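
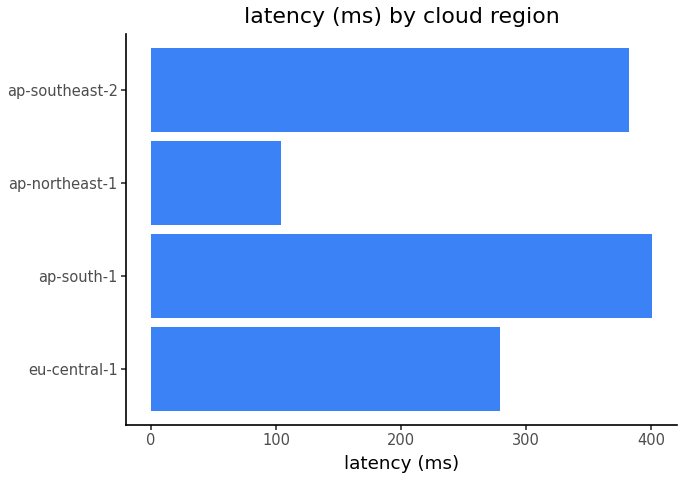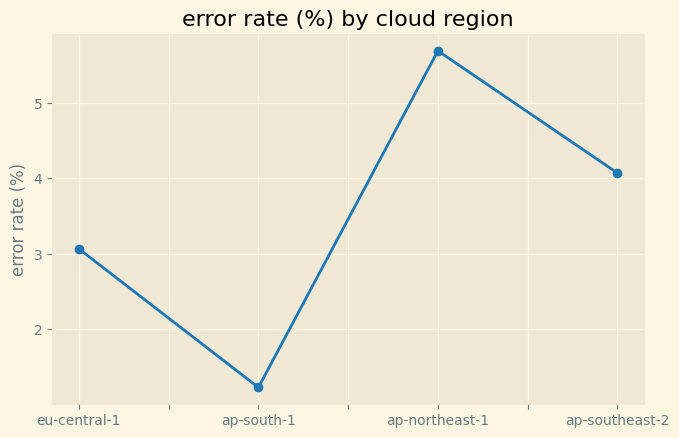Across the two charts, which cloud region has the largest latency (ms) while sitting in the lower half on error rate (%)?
ap-south-1

Chart 2 median error rate (%) ≈ 4; below-median cloud regions: eu-central-1, ap-south-1. Among those, ap-south-1 has the highest latency (ms) (≈ 400).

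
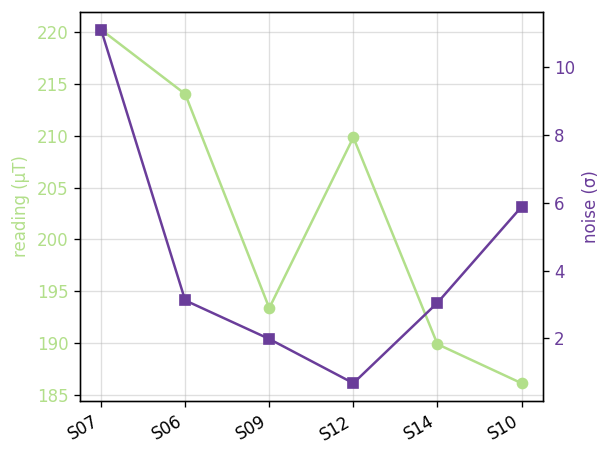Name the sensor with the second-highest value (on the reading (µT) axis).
S06

Top 3 (on the reading (µT) axis): S07 ≈ 220, S06 ≈ 215, S12 ≈ 210.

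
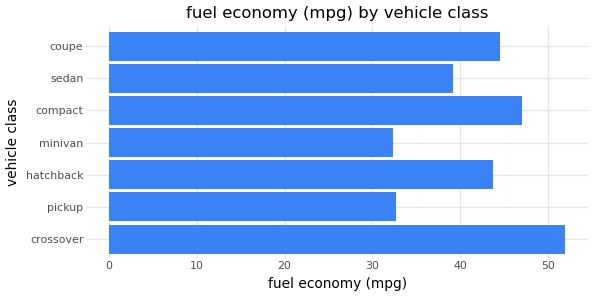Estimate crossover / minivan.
≈ 1.67×

crossover ≈ 50, minivan ≈ 30; 50/30 ≈ 1.67.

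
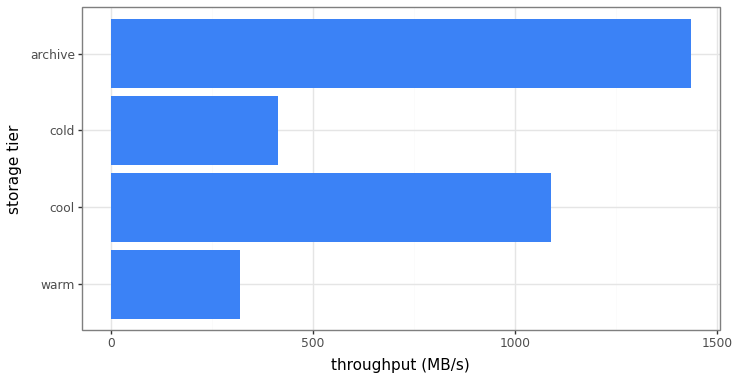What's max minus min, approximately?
Max archive ≈ 1400, min warm ≈ 400; range ≈ 1000.

≈ 1000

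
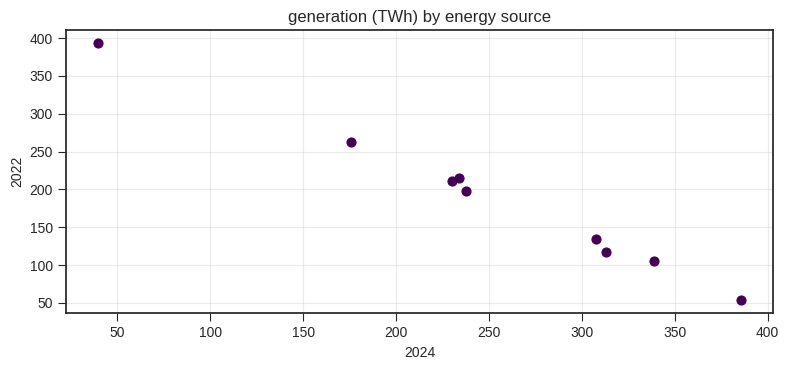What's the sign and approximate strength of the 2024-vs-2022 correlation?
Points are negatively correlated; strong (|r| ≈ 1.0).

negative, strong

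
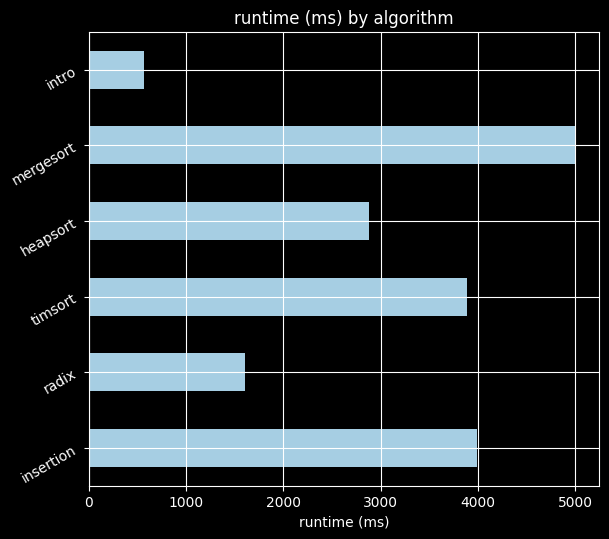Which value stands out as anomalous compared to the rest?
intro

intro ≈ 500; the rest sit between ≈ 1500 and ≈ 5000.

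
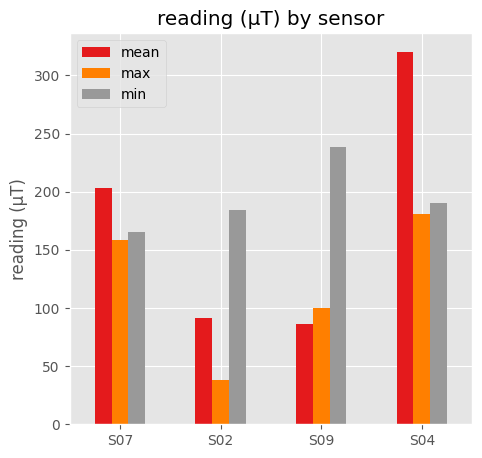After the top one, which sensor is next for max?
S07

Top 3 for max: S04 ≈ 200, S07 ≈ 150, S09 ≈ 100.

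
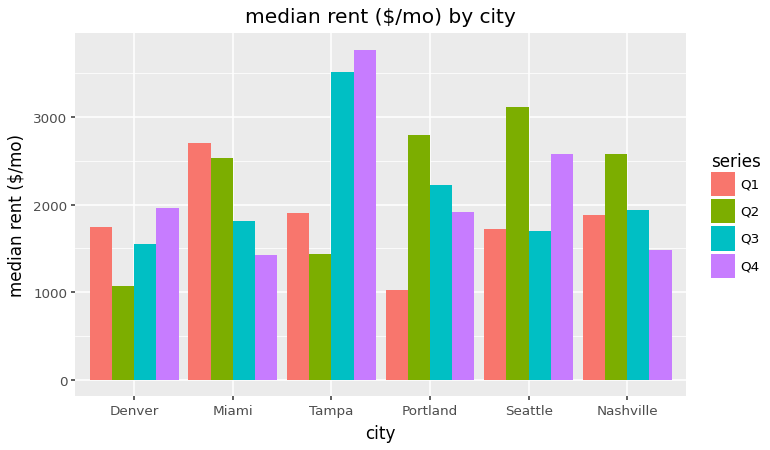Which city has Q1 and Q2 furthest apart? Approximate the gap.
Portland: Q1 ≈ 1000, Q2 ≈ 3000 → gap ≈ 2000. Next-largest (Seattle) is only ≈ 1500.

Portland, ≈ 2000 $/mo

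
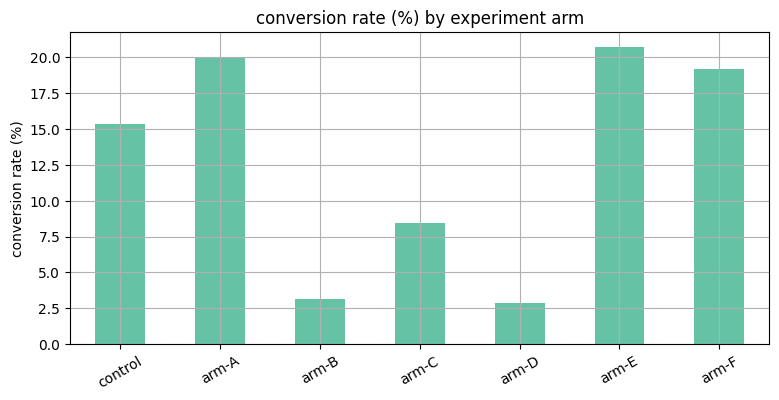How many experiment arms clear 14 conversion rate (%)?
4

Above 14: control, arm-A, arm-E, arm-F.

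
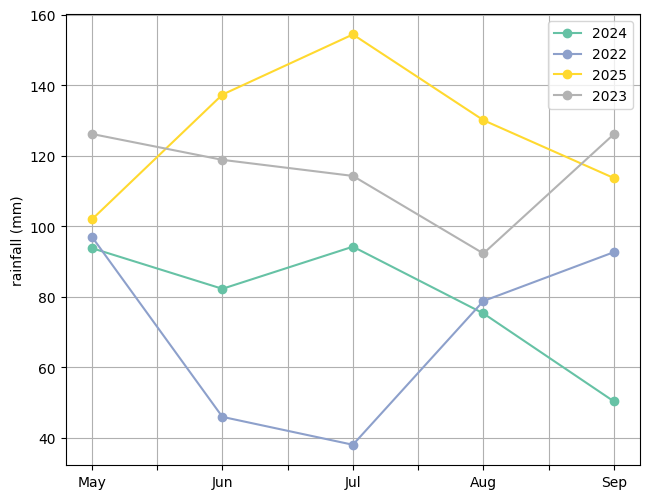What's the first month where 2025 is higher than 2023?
May: 2025 ≈ 100 vs 2023 ≈ 130 (not yet); Jun: 2025 ≈ 140 vs 2023 ≈ 120 (first crossover).

Jun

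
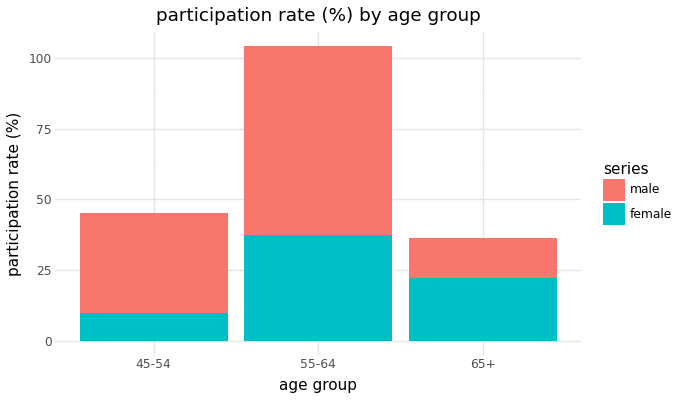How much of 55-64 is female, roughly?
≈ 40

female top ≈ 40, bottom ≈ 0; segment ≈ 40.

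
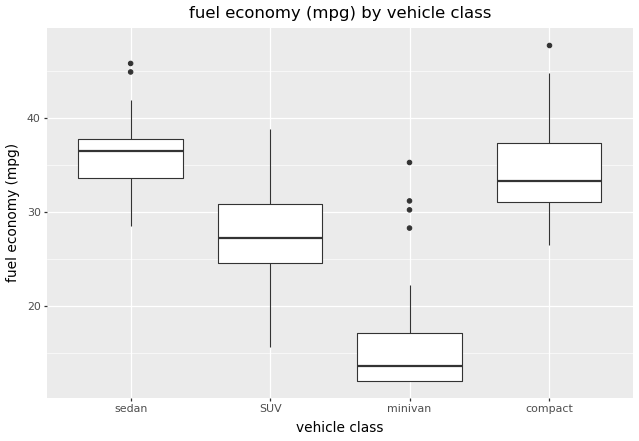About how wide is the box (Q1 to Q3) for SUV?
Q3 ≈ 30, Q1 ≈ 24; IQR ≈ 6.

≈ 6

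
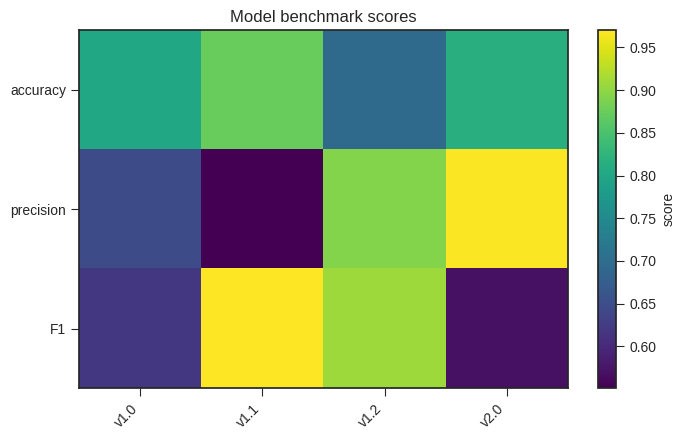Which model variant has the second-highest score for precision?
v1.2

Top 3 for precision: v2.0 ≈ 0.95, v1.2 ≈ 0.90, v1.0 ≈ 0.65.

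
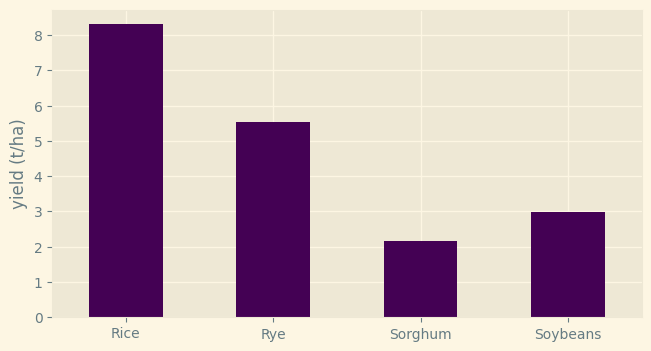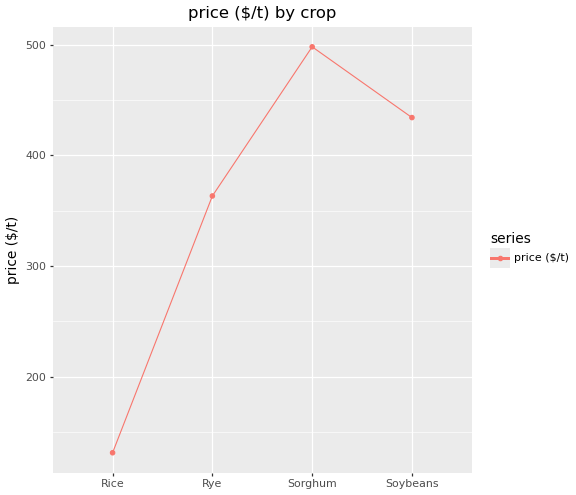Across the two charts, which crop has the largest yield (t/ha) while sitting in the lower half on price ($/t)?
Rice

Chart 2 median price ($/t) ≈ 400; below-median crops: Rice, Rye. Among those, Rice has the highest yield (t/ha) (≈ 8).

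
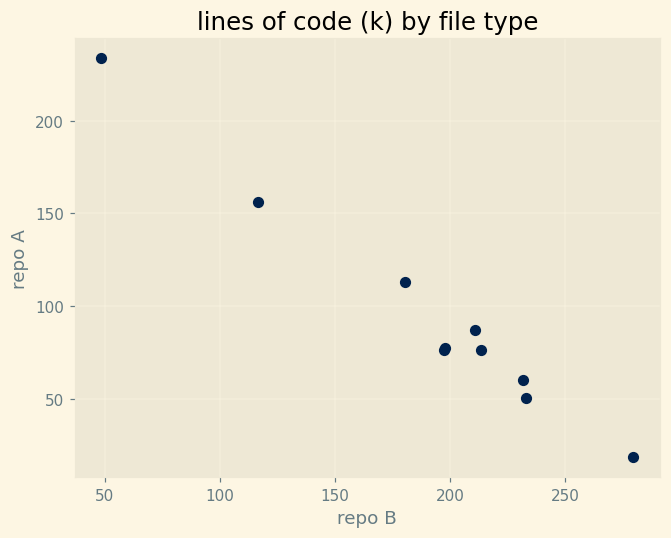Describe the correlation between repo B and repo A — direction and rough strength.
negative, strong

Points are negatively correlated; strong (|r| ≈ 1.0).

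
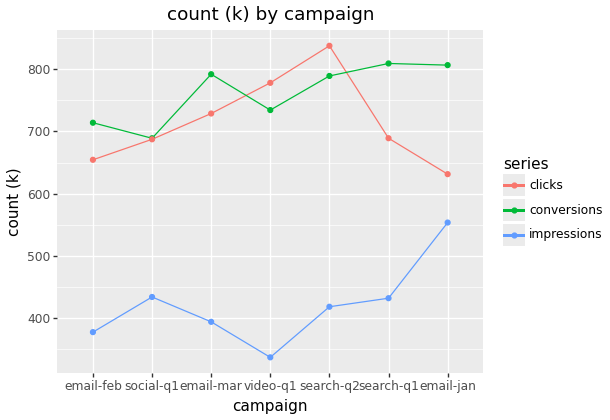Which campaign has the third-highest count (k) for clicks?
email-mar

Top 4 for clicks: search-q2 ≈ 850, video-q1 ≈ 800, email-mar ≈ 750, search-q1 ≈ 700.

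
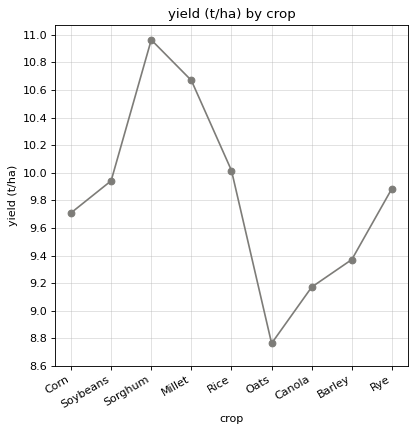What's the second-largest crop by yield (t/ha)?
Millet

Top 3: Sorghum ≈ 11.0, Millet ≈ 10.6, Rice ≈ 10.0.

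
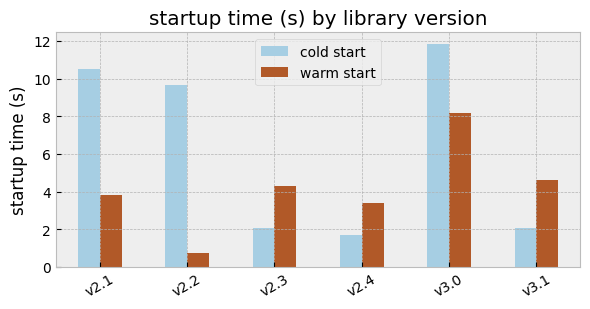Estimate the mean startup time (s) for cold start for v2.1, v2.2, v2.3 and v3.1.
≈ 6

(11 + 10 + 2 + 2) / 4 ≈ 6.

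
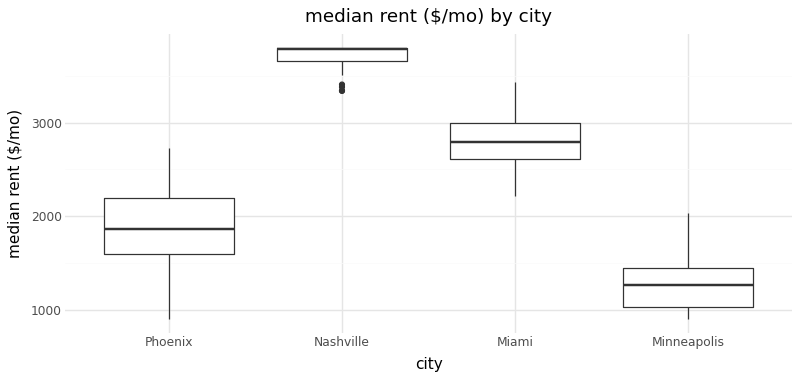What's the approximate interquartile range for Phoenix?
Q3 ≈ 2000, Q1 ≈ 1500; IQR ≈ 500.

≈ 500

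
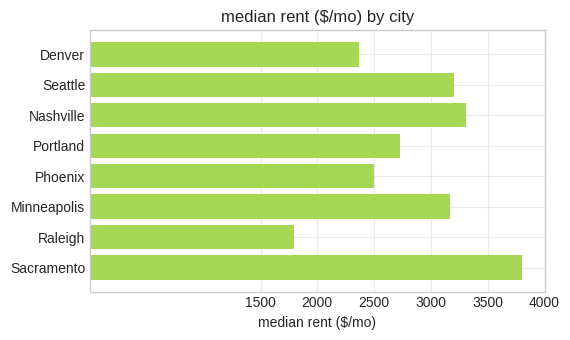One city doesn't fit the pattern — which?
Raleigh

Raleigh ≈ 2000; the rest sit between ≈ 2500 and ≈ 4000.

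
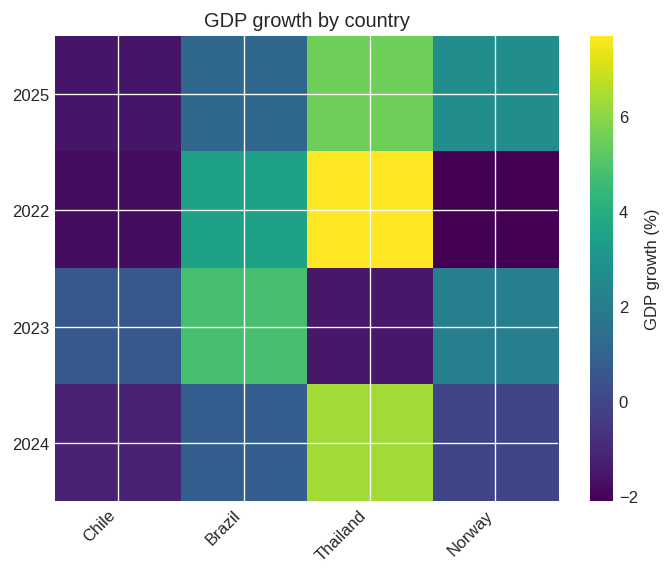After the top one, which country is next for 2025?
Norway

Top 3 for 2025: Thailand ≈ 6, Norway ≈ 3, Brazil ≈ 1.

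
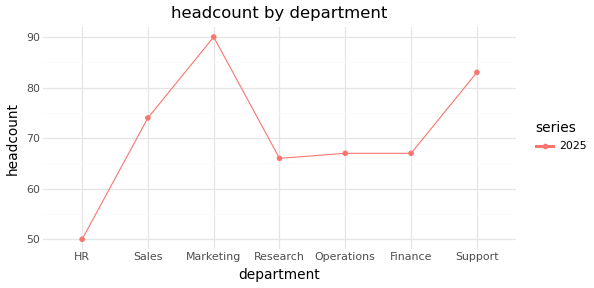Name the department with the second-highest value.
Top 3: Marketing ≈ 90, Support ≈ 85, Sales ≈ 75.

Support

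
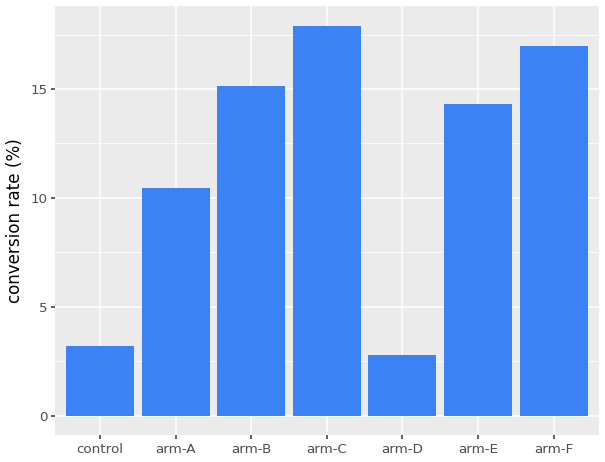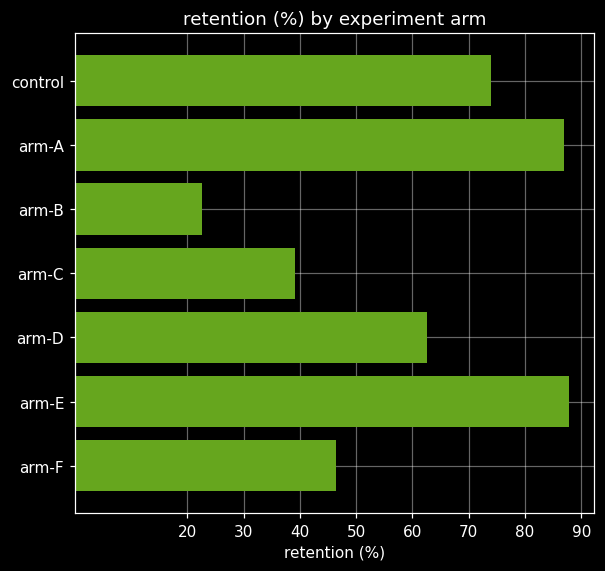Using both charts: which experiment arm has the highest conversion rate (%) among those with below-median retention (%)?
Chart 2 median retention (%) ≈ 60; below-median experiment arms: arm-B, arm-C, arm-F. Among those, arm-C has the highest conversion rate (%) (≈ 18).

arm-C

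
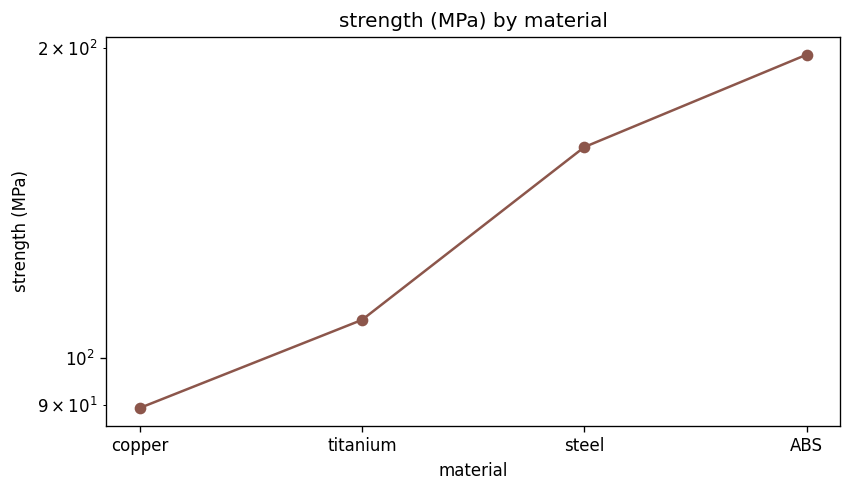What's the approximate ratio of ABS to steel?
ABS ≈ 200, steel ≈ 160; 200/160 ≈ 1.25.

≈ 1.25×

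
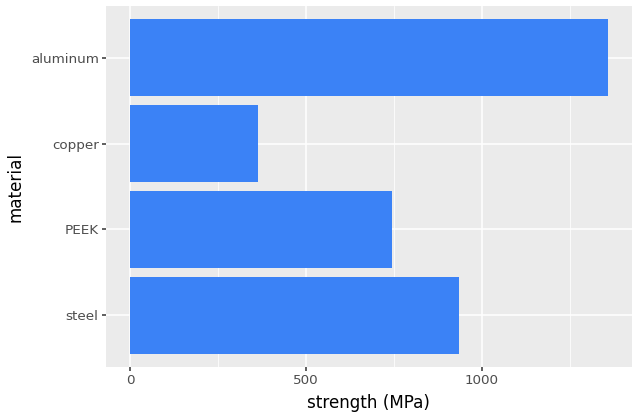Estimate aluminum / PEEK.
≈ 1.75×

aluminum ≈ 1400, PEEK ≈ 800; 1400/800 ≈ 1.75.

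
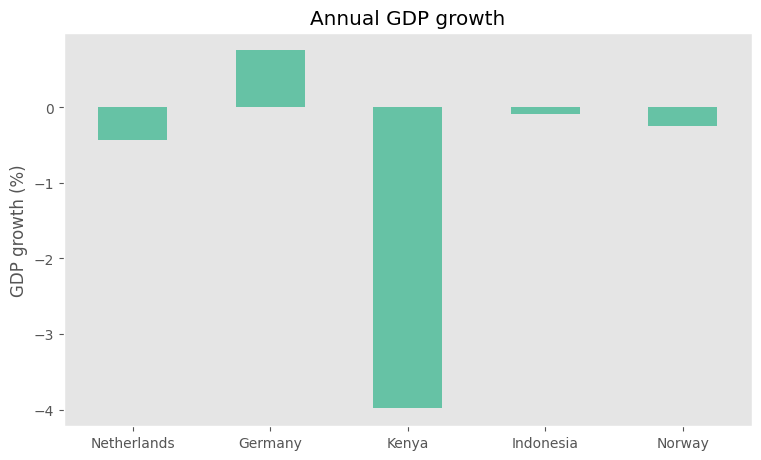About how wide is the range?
≈ 5.0

Max Germany ≈ 1.0, min Kenya ≈ -4.0; range ≈ 5.0.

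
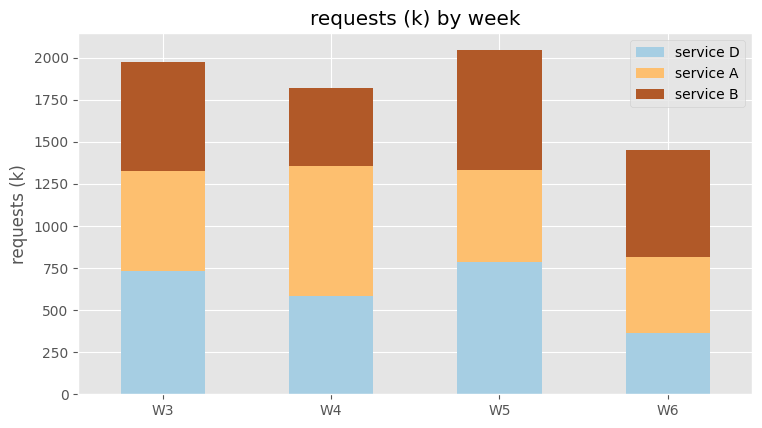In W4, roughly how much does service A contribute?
≈ 800

service A top ≈ 1400, bottom ≈ 600; segment ≈ 800.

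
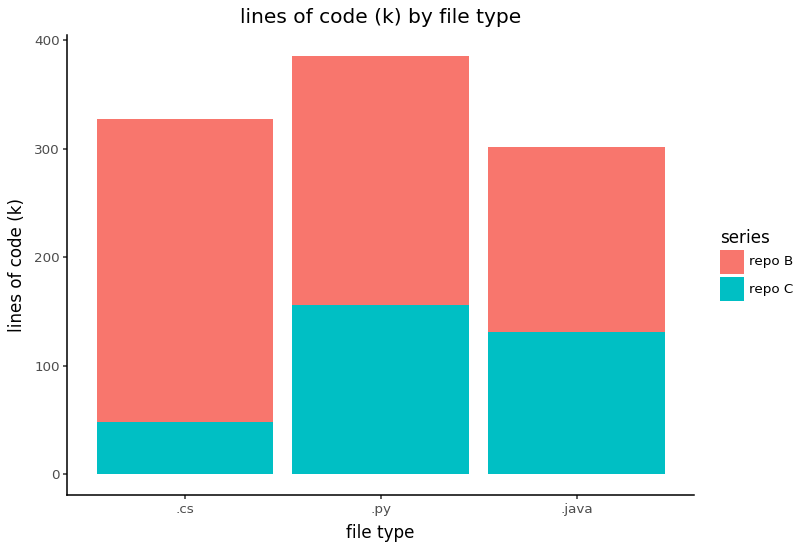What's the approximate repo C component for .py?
repo C top ≈ 150, bottom ≈ 0; segment ≈ 150.

≈ 150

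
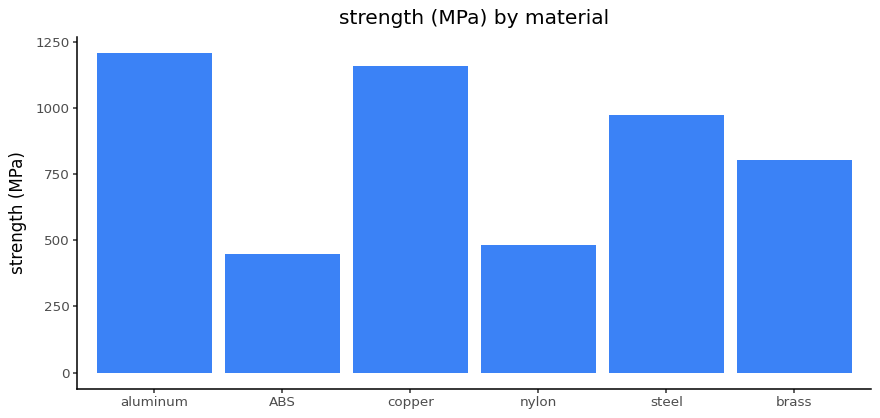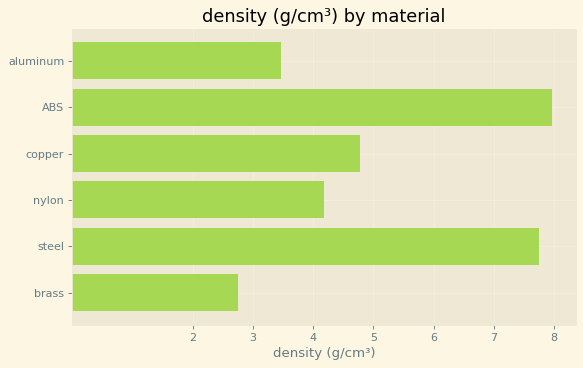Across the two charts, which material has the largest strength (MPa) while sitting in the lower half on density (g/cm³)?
Chart 2 median density (g/cm³) ≈ 4; below-median materials: aluminum, nylon, brass. Among those, aluminum has the highest strength (MPa) (≈ 1200).

aluminum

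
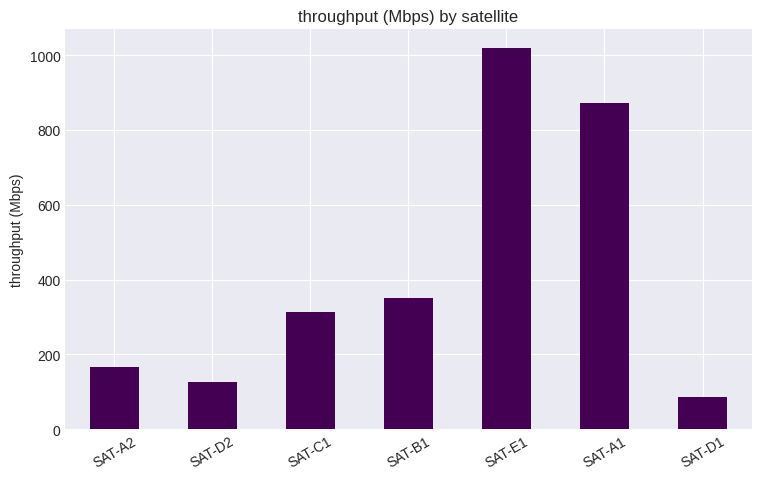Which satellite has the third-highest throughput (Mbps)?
Top 4: SAT-E1 ≈ 1000, SAT-A1 ≈ 900, SAT-B1 ≈ 400, SAT-C1 ≈ 300.

SAT-B1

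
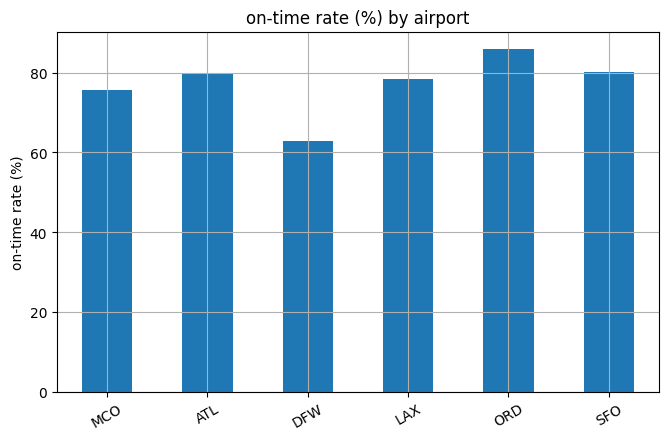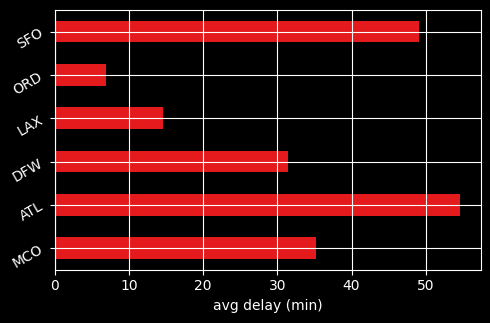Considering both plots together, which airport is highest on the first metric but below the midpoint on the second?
Chart 2 median avg delay (min) ≈ 30; below-median airports: DFW, LAX, ORD. Among those, ORD has the highest on-time rate (%) (≈ 90).

ORD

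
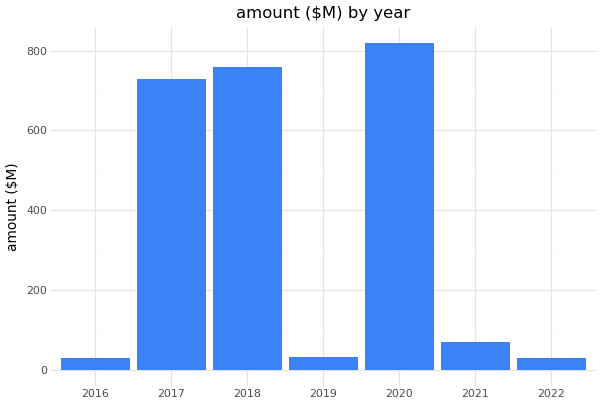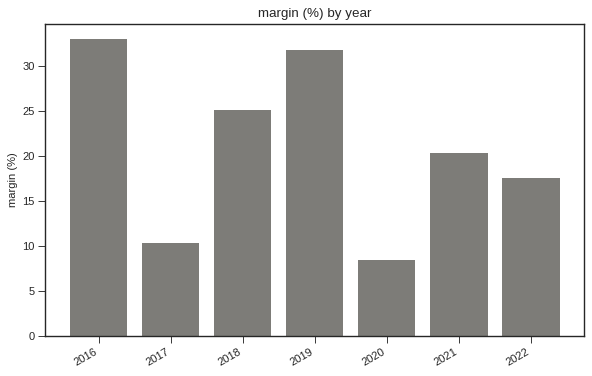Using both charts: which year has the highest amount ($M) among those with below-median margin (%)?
Chart 2 median margin (%) ≈ 20; below-median years: 2017, 2020, 2022. Among those, 2020 has the highest amount ($M) (≈ 800).

2020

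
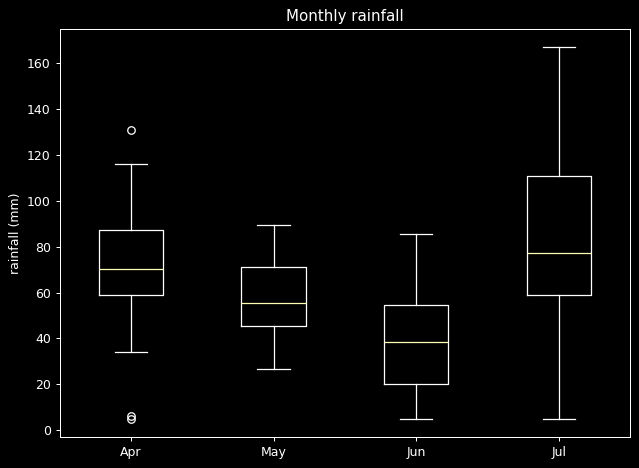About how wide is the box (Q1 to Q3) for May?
≈ 25

Q3 ≈ 70, Q1 ≈ 45; IQR ≈ 25.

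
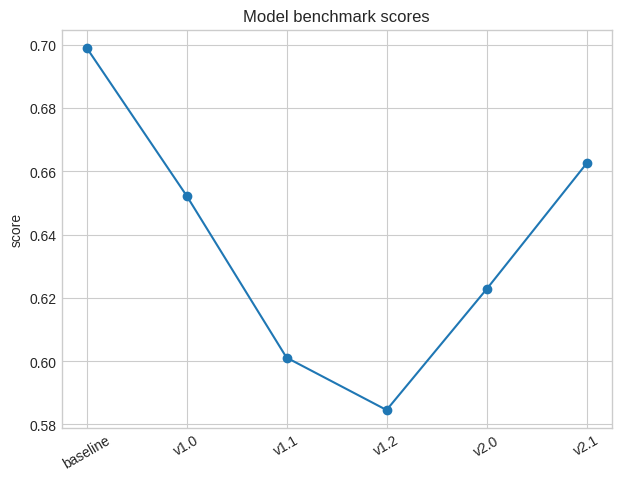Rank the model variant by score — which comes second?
Top 3: baseline ≈ 0.70, v2.1 ≈ 0.66, v1.0 ≈ 0.65.

v2.1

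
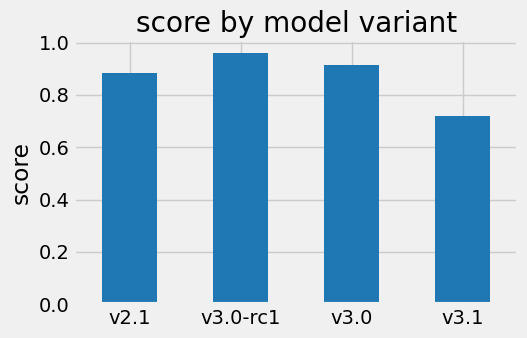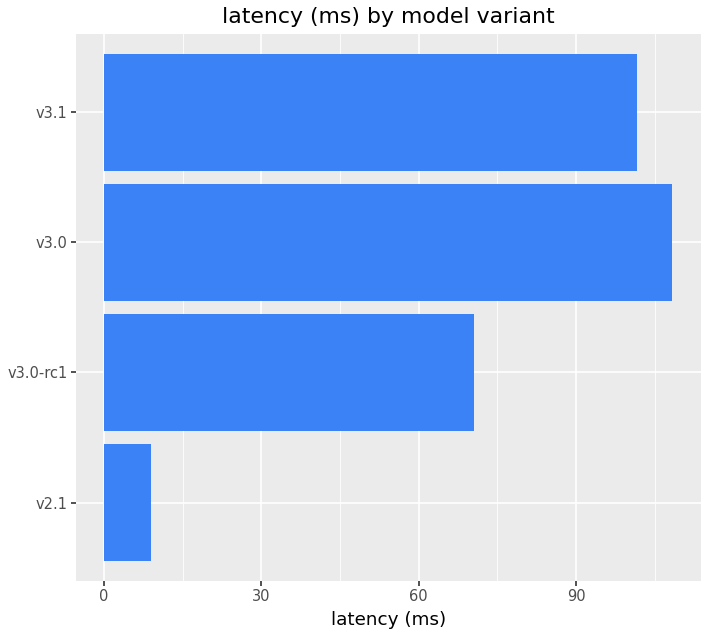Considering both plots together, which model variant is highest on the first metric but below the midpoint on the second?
Chart 2 median latency (ms) ≈ 90; below-median model variants: v2.1, v3.0-rc1. Among those, v3.0-rc1 has the highest score (≈ 1).

v3.0-rc1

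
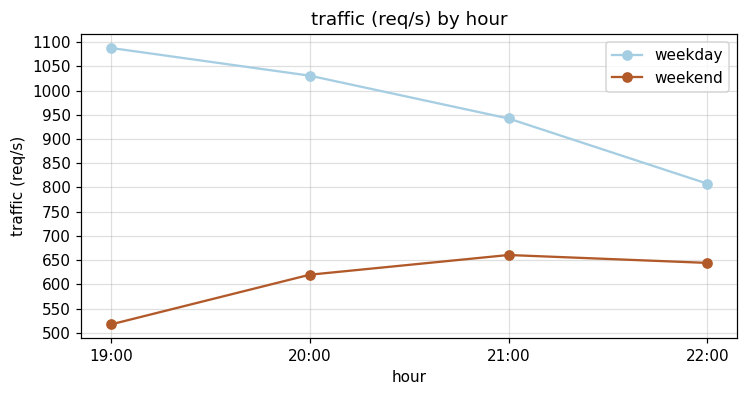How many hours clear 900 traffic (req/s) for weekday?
3

Above 900: 19:00, 20:00, 21:00.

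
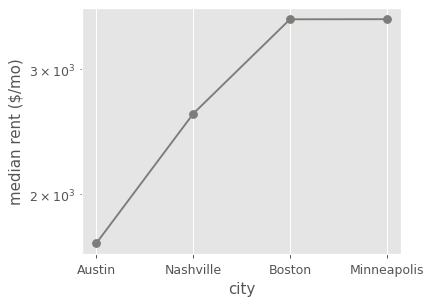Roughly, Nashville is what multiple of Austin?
Nashville ≈ 2600, Austin ≈ 1800; 2600/1800 ≈ 1.44.

≈ 1.44×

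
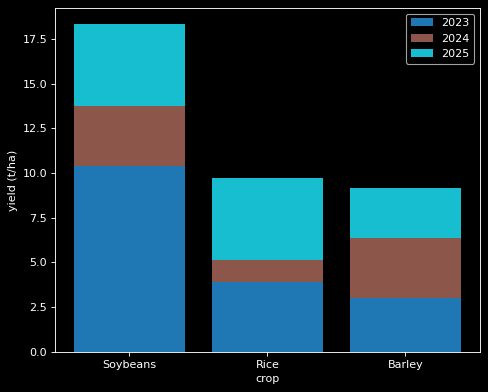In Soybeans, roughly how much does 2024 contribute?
2024 top ≈ 14, bottom ≈ 10; segment ≈ 4.

≈ 4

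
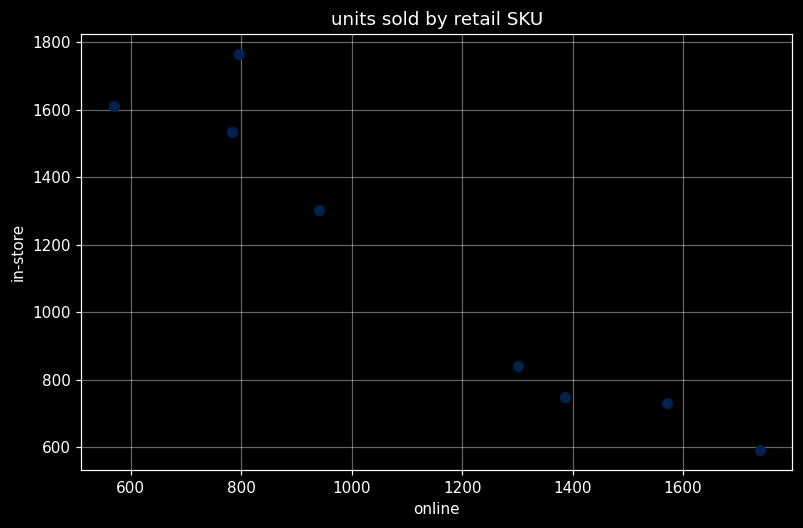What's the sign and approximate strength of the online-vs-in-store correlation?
Points are negatively correlated; strong (|r| ≈ 1.0).

negative, strong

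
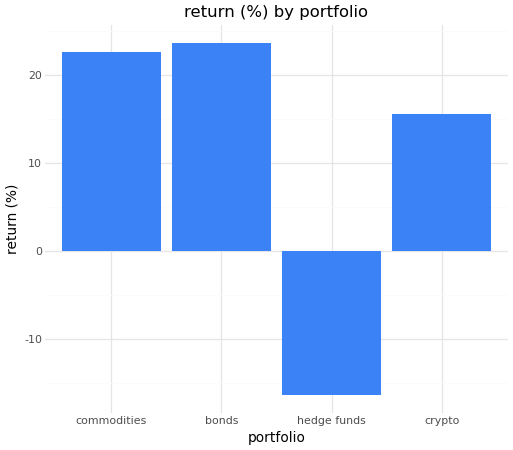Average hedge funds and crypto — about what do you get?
(-15 + 15) / 2 ≈ 0.

≈ 0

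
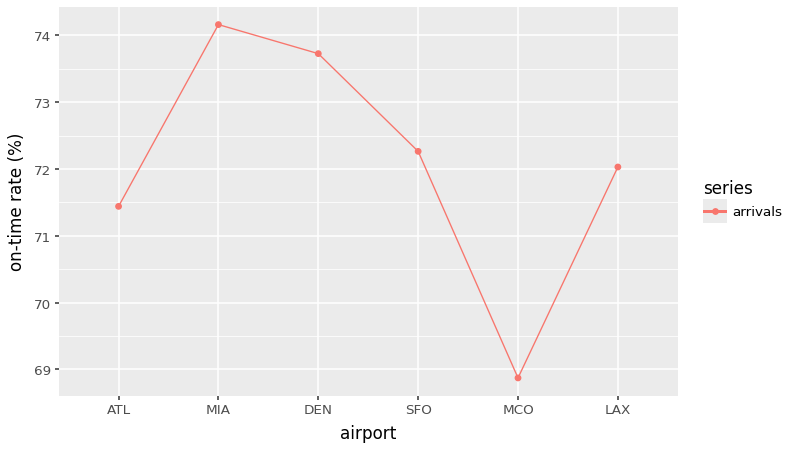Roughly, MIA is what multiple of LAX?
≈ 1.03×

MIA ≈ 74.0, LAX ≈ 72.0; 74.0/72.0 ≈ 1.03.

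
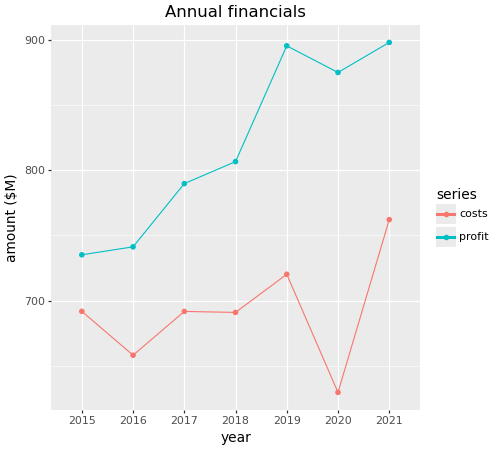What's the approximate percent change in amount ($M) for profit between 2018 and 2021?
2018 ≈ 800, 2021 ≈ 900; (900 − 800) / 800 ≈ +12.5%.

≈ +12.5%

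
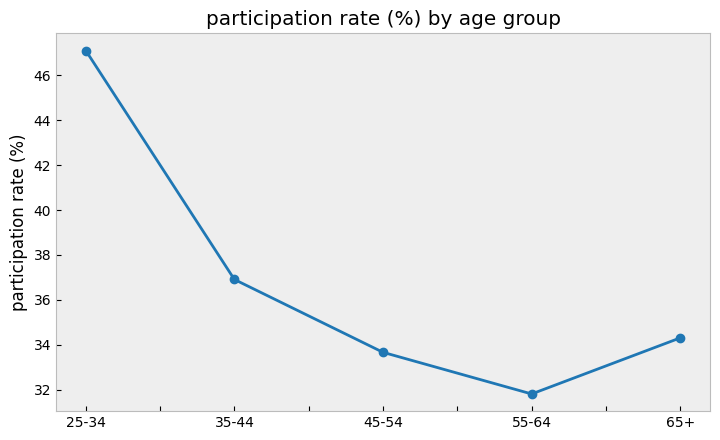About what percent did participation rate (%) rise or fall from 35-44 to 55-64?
35-44 ≈ 36, 55-64 ≈ 32; (32 − 36) / 36 ≈ -11.1%.

≈ -11.1%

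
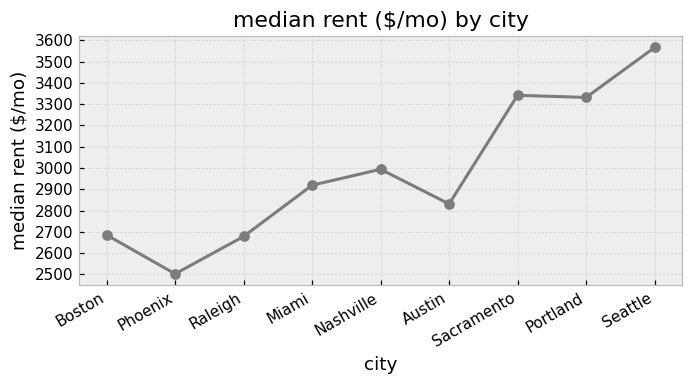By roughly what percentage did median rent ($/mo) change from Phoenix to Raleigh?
Phoenix ≈ 2500, Raleigh ≈ 2700; (2700 − 2500) / 2500 ≈ +8%.

≈ +8%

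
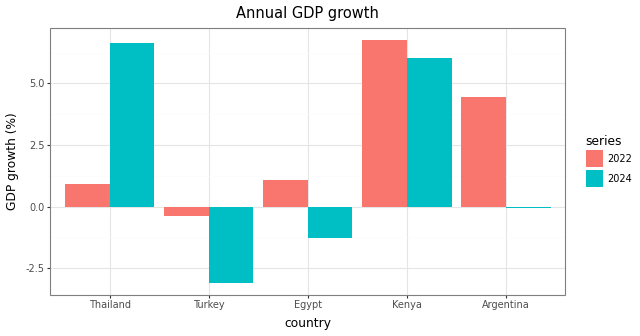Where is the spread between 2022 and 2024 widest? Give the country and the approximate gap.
Thailand: 2022 ≈ 1, 2024 ≈ 7 → gap ≈ 6. Next-largest (Argentina) is only ≈ 4.

Thailand, ≈ 6 %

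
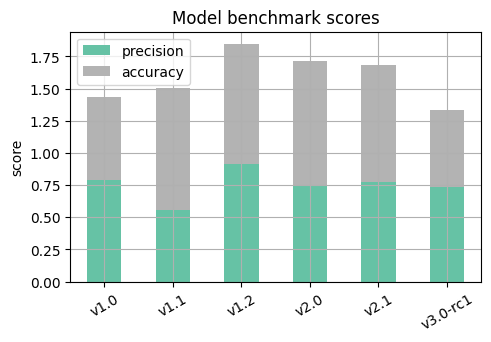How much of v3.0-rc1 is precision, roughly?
precision top ≈ 0.8, bottom ≈ 0.0; segment ≈ 0.8.

≈ 0.8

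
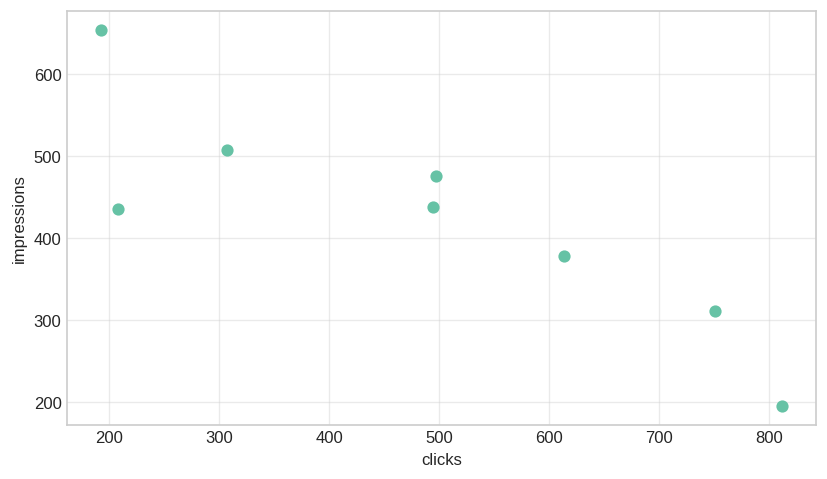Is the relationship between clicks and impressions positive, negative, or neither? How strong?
Points are negatively correlated; strong (|r| ≈ 0.9).

negative, strong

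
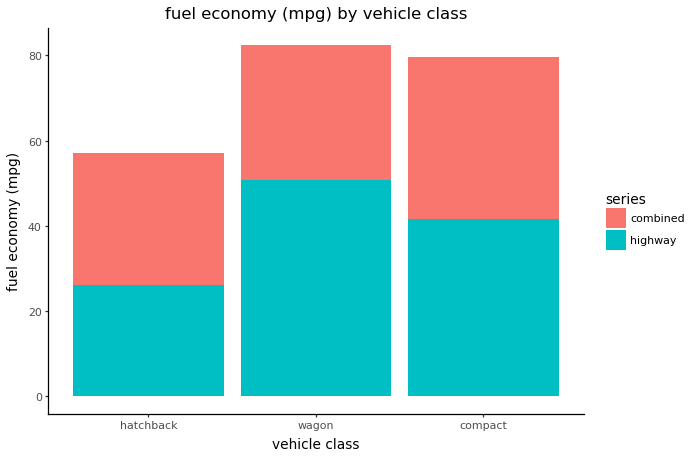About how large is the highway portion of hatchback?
≈ 30

highway top ≈ 30, bottom ≈ 0; segment ≈ 30.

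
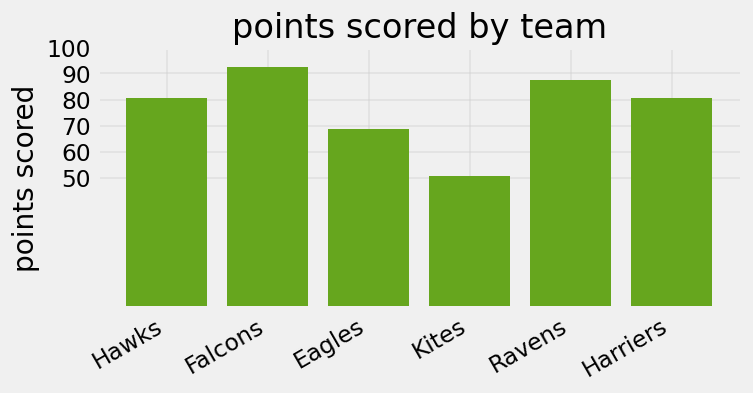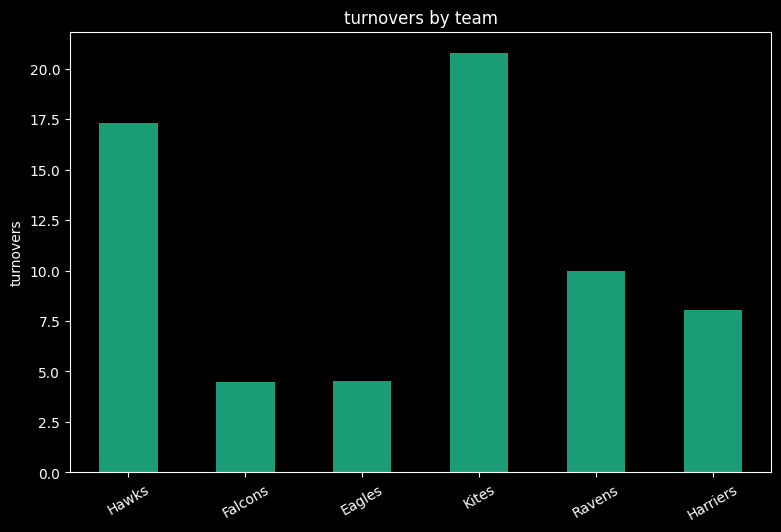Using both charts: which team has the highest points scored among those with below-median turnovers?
Falcons

Chart 2 median turnovers ≈ 10; below-median teams: Falcons, Eagles, Harriers. Among those, Falcons has the highest points scored (≈ 90).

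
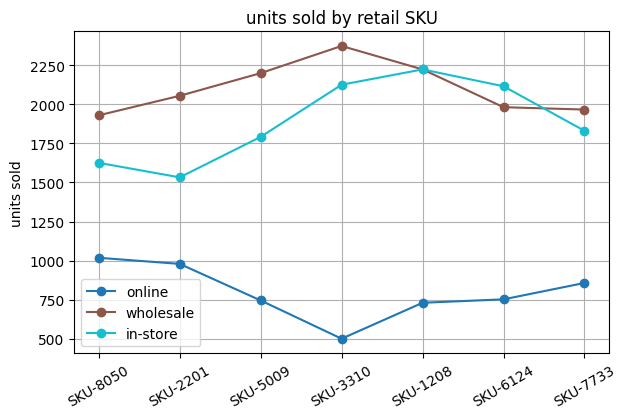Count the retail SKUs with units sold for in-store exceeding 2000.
Above 2000: SKU-3310, SKU-1208, SKU-6124.

3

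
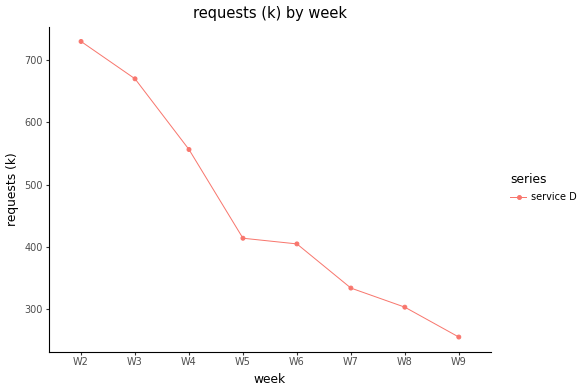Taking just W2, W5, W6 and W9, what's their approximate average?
(750 + 400 + 400 + 250) / 4 ≈ 450.

≈ 450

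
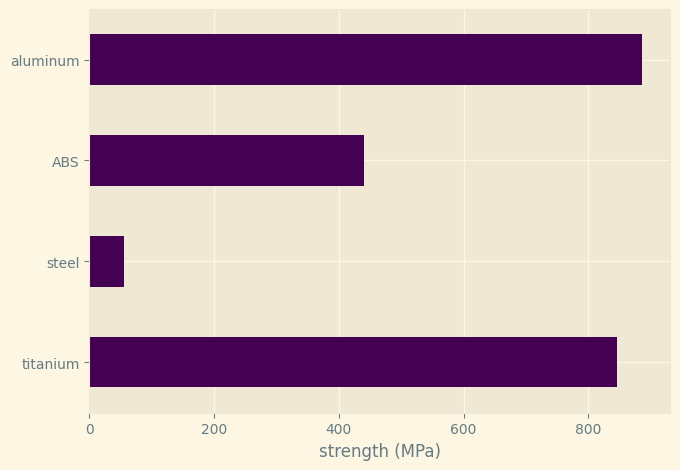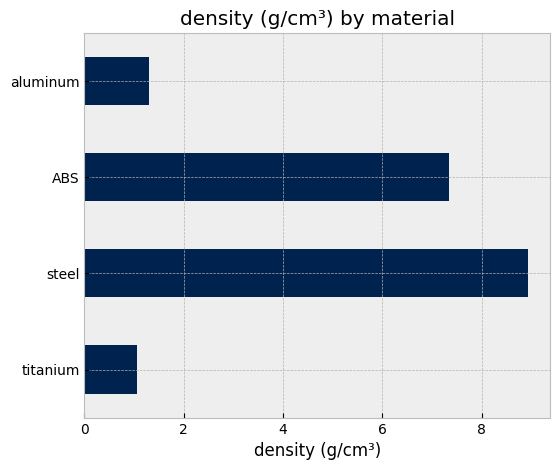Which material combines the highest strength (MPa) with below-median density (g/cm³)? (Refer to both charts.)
aluminum

Chart 2 median density (g/cm³) ≈ 4; below-median materials: titanium, aluminum. Among those, aluminum has the highest strength (MPa) (≈ 900).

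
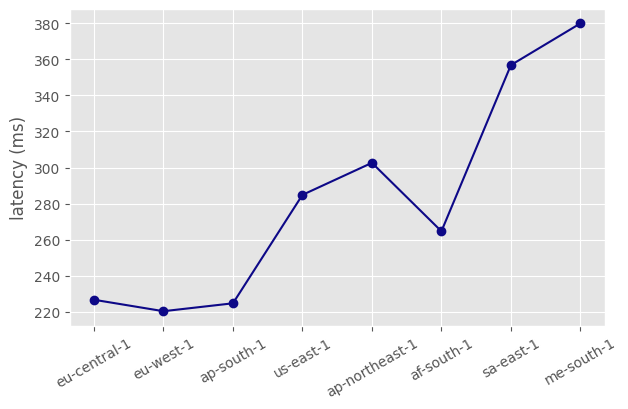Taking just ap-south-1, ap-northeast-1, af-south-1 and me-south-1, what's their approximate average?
(220 + 300 + 260 + 380) / 4 ≈ 290.

≈ 290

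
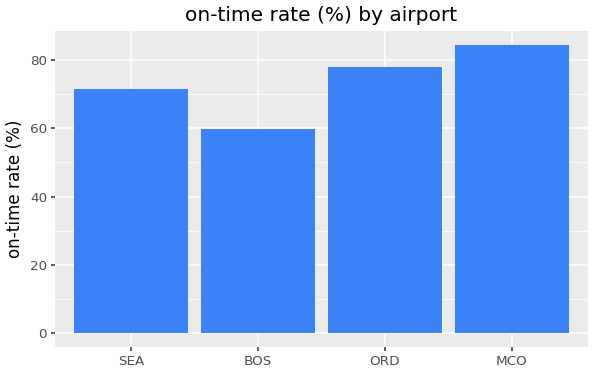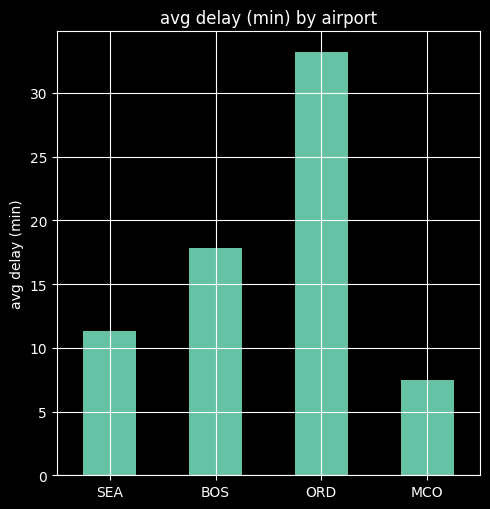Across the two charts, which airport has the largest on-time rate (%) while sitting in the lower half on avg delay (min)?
MCO

Chart 2 median avg delay (min) ≈ 15; below-median airports: SEA, MCO. Among those, MCO has the highest on-time rate (%) (≈ 80).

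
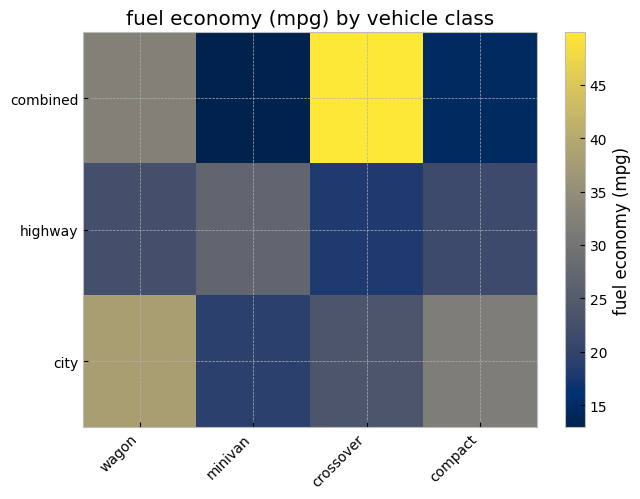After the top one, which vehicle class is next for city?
compact

Top 3 for city: wagon ≈ 40, compact ≈ 30, crossover ≈ 25.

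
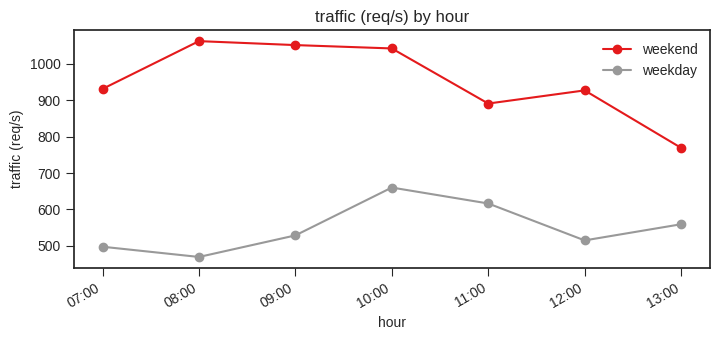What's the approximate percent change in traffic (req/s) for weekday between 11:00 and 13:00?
11:00 ≈ 600, 13:00 ≈ 550; (550 − 600) / 600 ≈ -8.3%.

≈ -8.3%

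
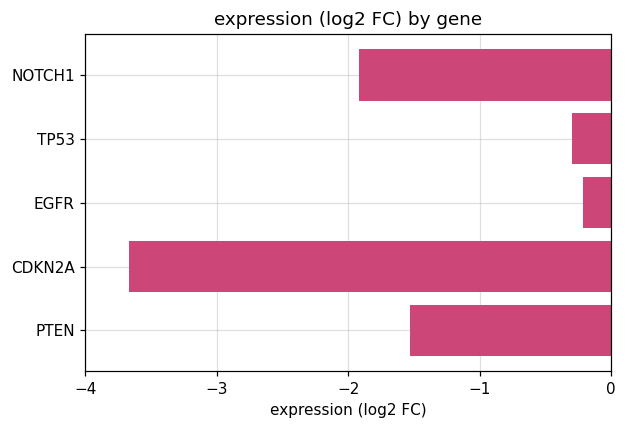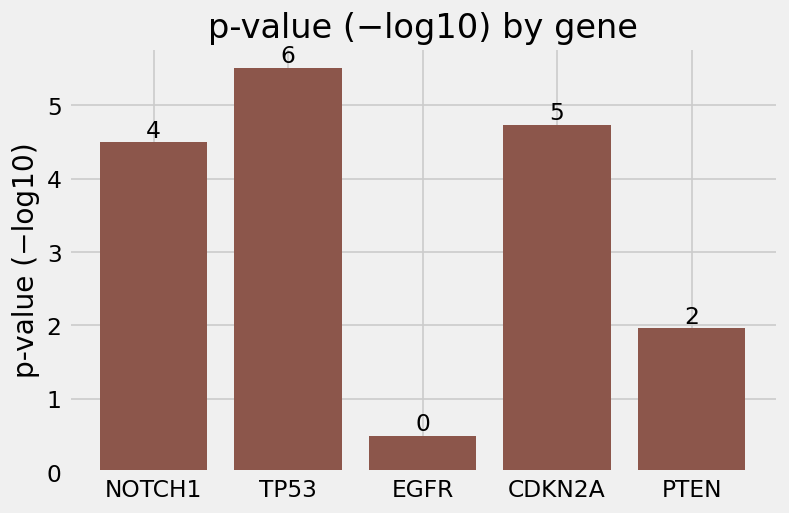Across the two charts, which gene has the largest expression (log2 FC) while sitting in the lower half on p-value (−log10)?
EGFR

Chart 2 median p-value (−log10) ≈ 4; below-median genes: EGFR, PTEN. Among those, EGFR has the highest expression (log2 FC) (≈ 0).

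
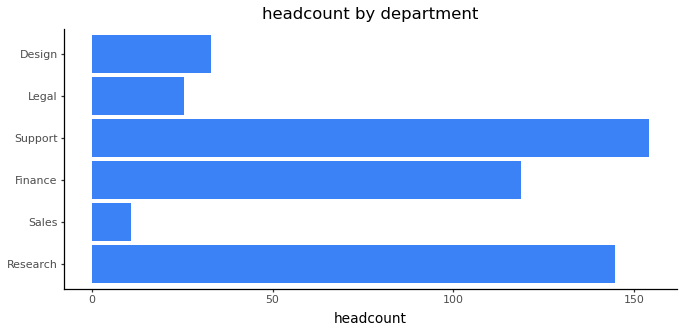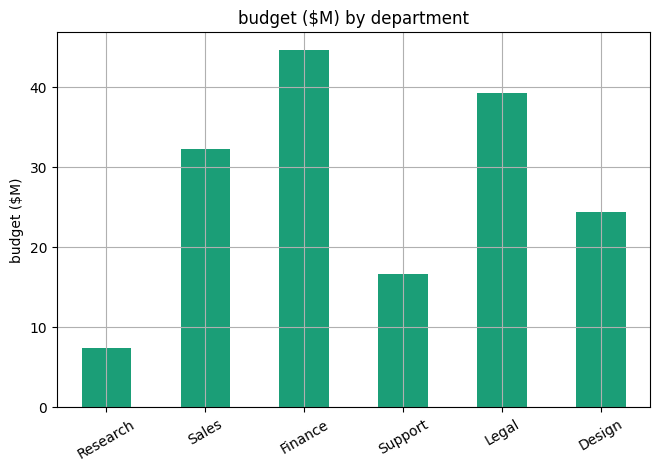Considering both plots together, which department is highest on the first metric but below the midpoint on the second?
Chart 2 median budget ($M) ≈ 30; below-median departments: Research, Support, Design. Among those, Support has the highest headcount (≈ 160).

Support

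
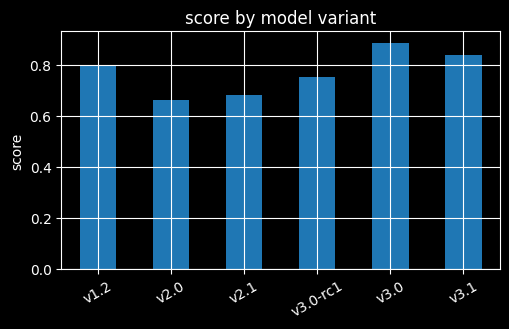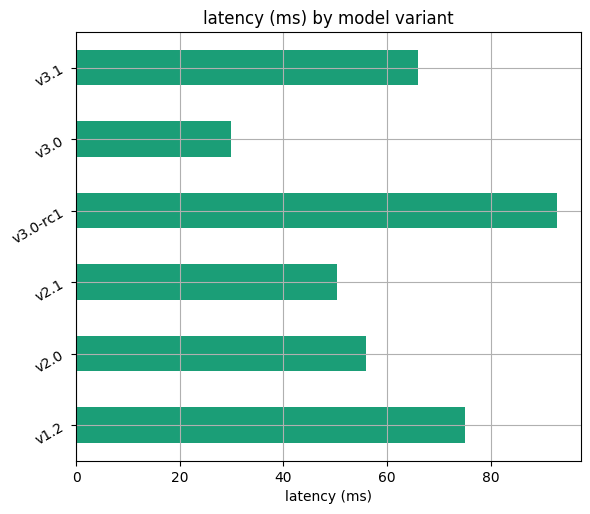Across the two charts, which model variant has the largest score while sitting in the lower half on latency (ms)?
v3.0

Chart 2 median latency (ms) ≈ 60; below-median model variants: v2.0, v2.1, v3.0. Among those, v3.0 has the highest score (≈ 0.9).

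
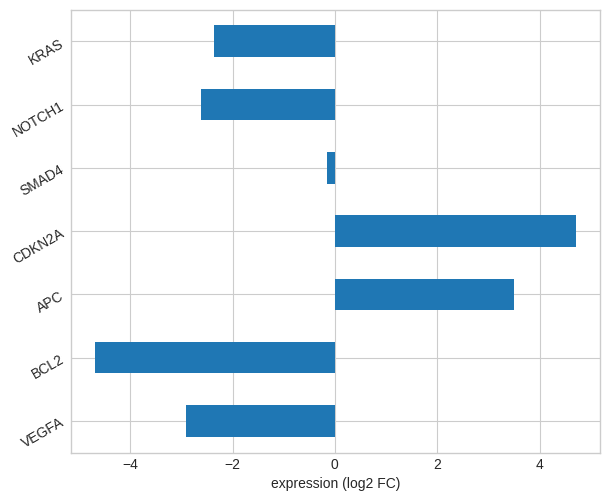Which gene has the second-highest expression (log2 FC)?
Top 3: CDKN2A ≈ 5, APC ≈ 4, SMAD4 ≈ 0.

APC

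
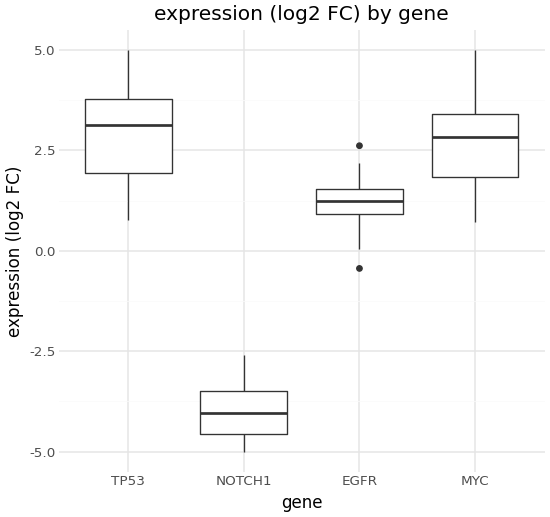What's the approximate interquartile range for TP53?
≈ 2

Q3 ≈ 4, Q1 ≈ 2; IQR ≈ 2.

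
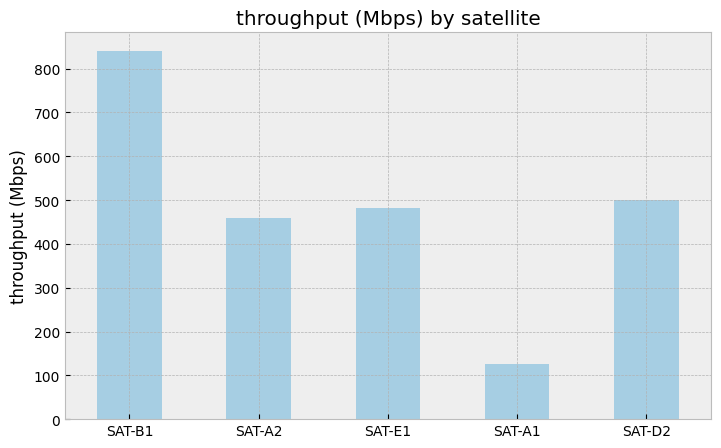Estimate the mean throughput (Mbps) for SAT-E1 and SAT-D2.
≈ 500

(500 + 500) / 2 ≈ 500.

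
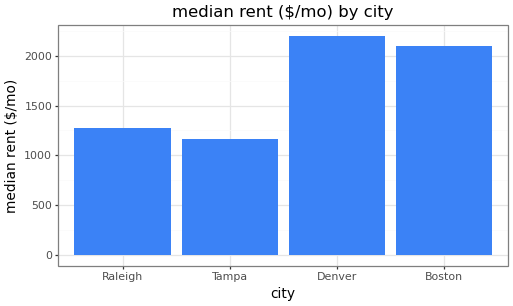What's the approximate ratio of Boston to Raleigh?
Boston ≈ 2000, Raleigh ≈ 1200; 2000/1200 ≈ 1.67.

≈ 1.67×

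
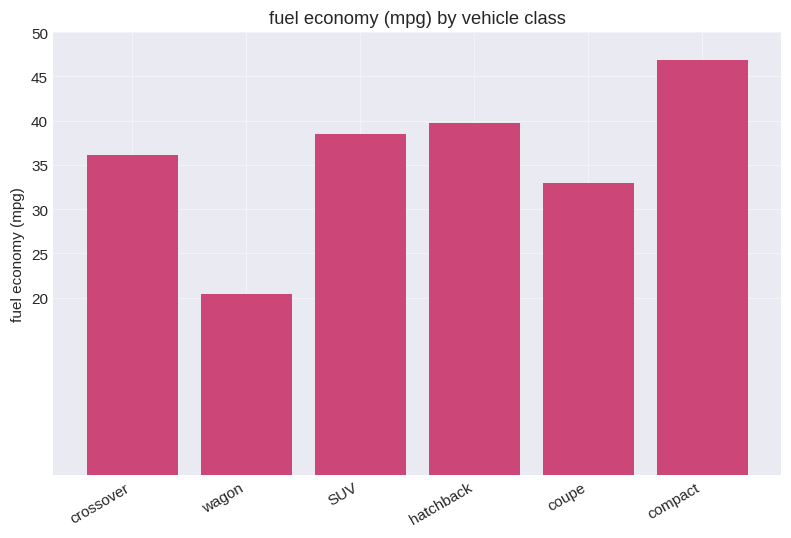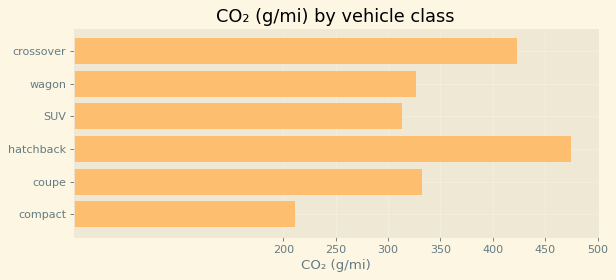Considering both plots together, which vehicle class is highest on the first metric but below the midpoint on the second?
compact

Chart 2 median CO₂ (g/mi) ≈ 350; below-median vehicle classes: wagon, SUV, compact. Among those, compact has the highest fuel economy (mpg) (≈ 45).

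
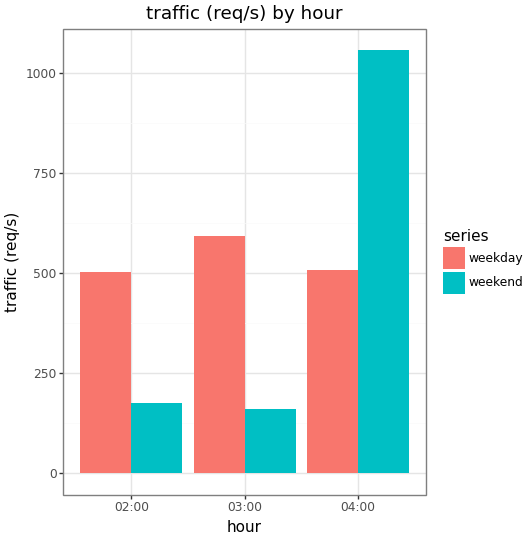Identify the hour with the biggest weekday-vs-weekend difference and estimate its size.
04:00, ≈ 600 req/s

04:00: weekday ≈ 500, weekend ≈ 1100 → gap ≈ 600. Next-largest (03:00) is only ≈ 400.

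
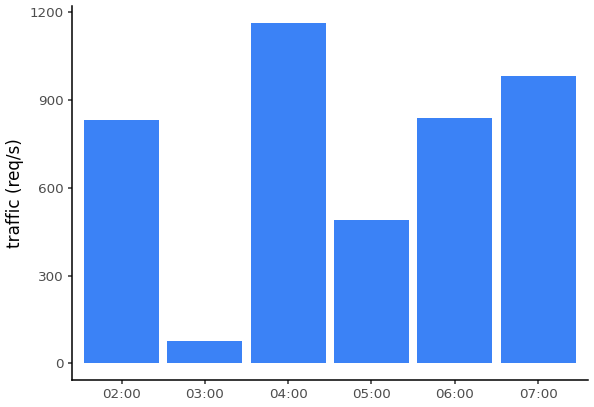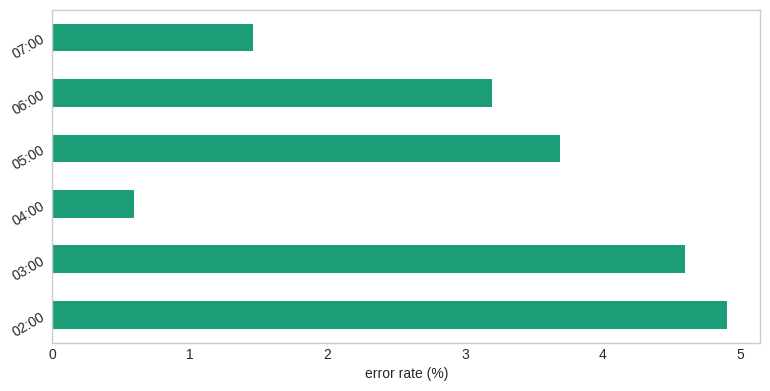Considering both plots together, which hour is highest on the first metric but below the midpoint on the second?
Chart 2 median error rate (%) ≈ 3.5; below-median hours: 04:00, 06:00, 07:00. Among those, 04:00 has the highest traffic (req/s) (≈ 1200).

04:00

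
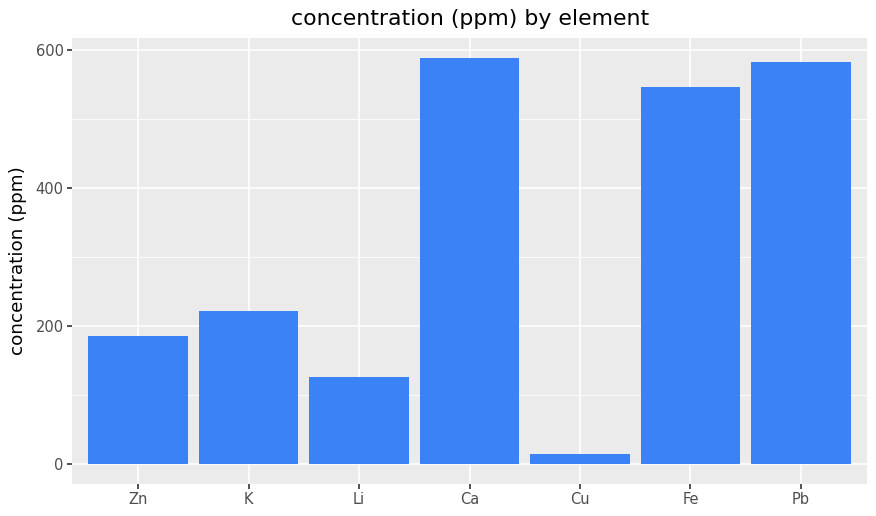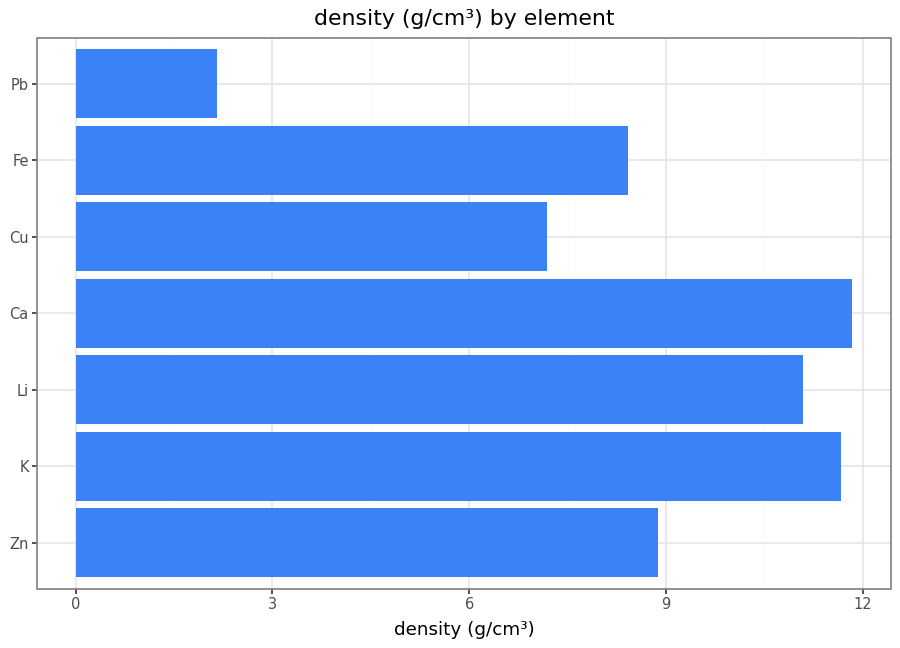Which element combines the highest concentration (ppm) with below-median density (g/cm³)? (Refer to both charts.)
Pb

Chart 2 median density (g/cm³) ≈ 8; below-median elements: Cu, Fe, Pb. Among those, Pb has the highest concentration (ppm) (≈ 600).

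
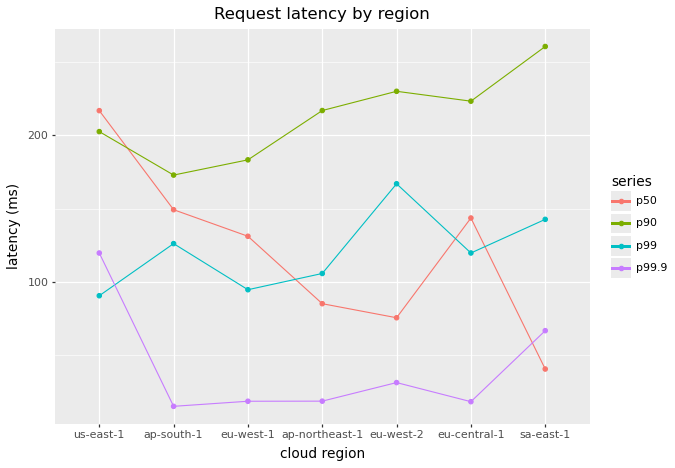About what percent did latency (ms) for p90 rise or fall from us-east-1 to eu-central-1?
≈ +12.5%

us-east-1 ≈ 200, eu-central-1 ≈ 225; (225 − 200) / 200 ≈ +12.5%.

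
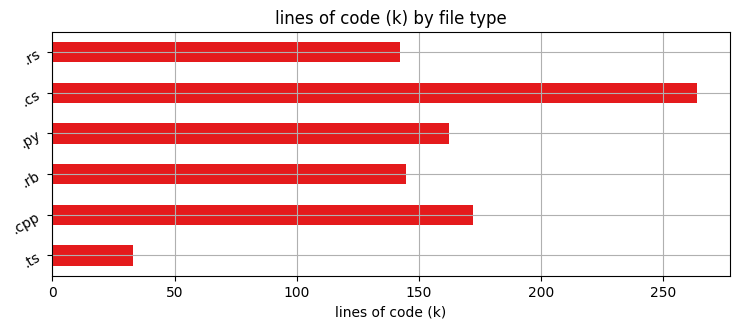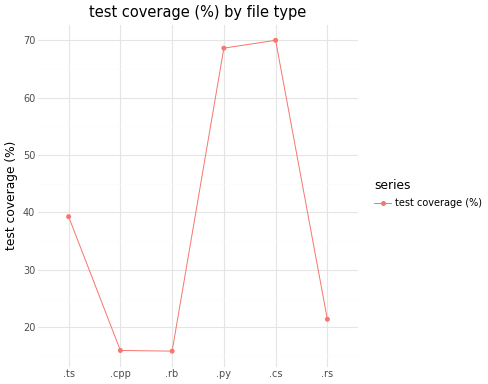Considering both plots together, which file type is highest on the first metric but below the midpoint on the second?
.cpp

Chart 2 median test coverage (%) ≈ 30; below-median file types: .cpp, .rb, .rs. Among those, .cpp has the highest lines of code (k) (≈ 175).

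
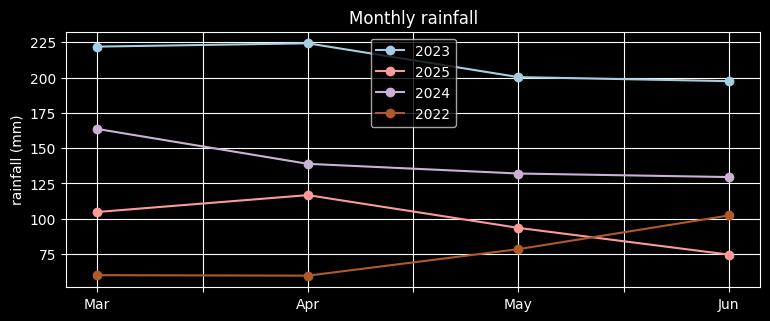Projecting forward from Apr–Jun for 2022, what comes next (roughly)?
Last three: 60, 80, 100 → slope ≈ 20/step → next ≈ 120.

≈ 120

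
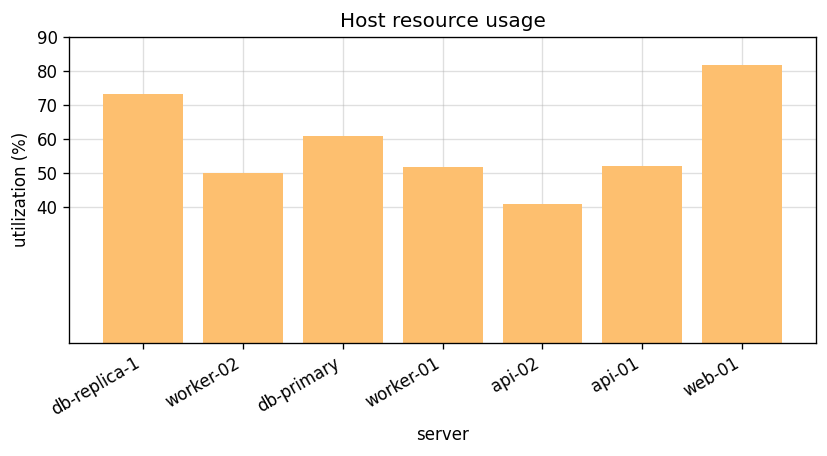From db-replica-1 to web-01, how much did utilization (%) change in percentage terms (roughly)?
≈ +14.3%

db-replica-1 ≈ 70, web-01 ≈ 80; (80 − 70) / 70 ≈ +14.3%.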